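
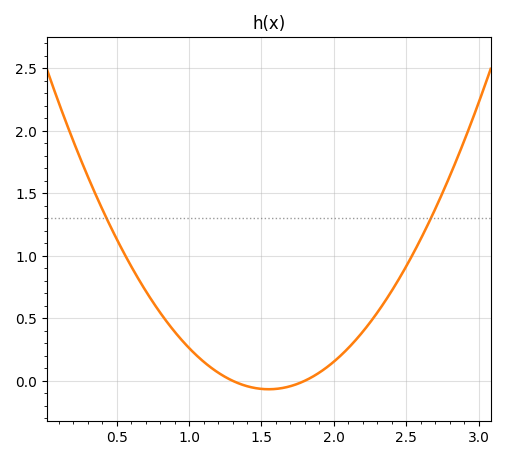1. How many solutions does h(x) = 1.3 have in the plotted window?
2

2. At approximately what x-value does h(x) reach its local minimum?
1.55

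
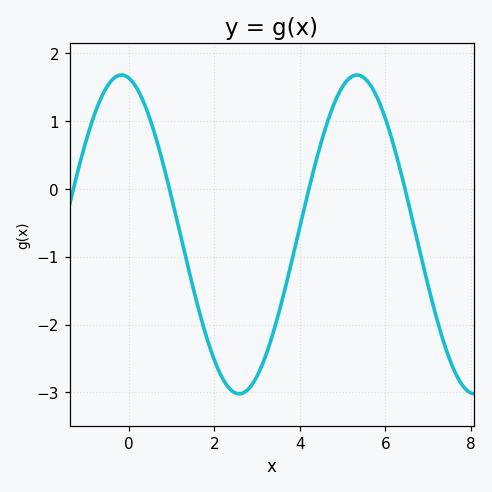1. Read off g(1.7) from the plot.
-1.93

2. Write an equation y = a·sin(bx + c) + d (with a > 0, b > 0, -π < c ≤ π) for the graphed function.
y = 2.35sin(1.14x + 1.77) - 0.67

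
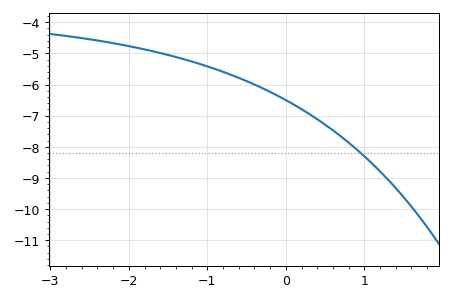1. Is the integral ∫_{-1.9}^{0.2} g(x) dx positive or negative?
negative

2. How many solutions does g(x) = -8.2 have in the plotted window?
1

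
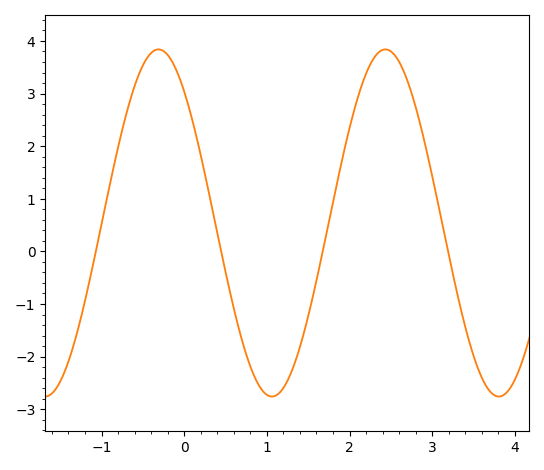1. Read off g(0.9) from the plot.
-2.5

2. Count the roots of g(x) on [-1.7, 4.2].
4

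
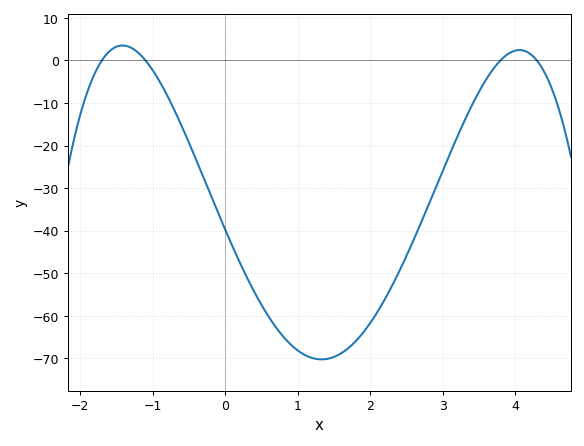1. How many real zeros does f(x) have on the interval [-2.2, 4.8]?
4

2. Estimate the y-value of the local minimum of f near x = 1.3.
-70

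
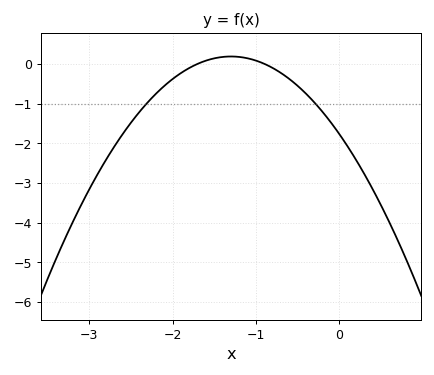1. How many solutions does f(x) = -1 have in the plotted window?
2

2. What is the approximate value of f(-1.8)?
-0.104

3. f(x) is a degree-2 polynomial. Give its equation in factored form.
y = -1.16(x + 1.7)(x + 0.9)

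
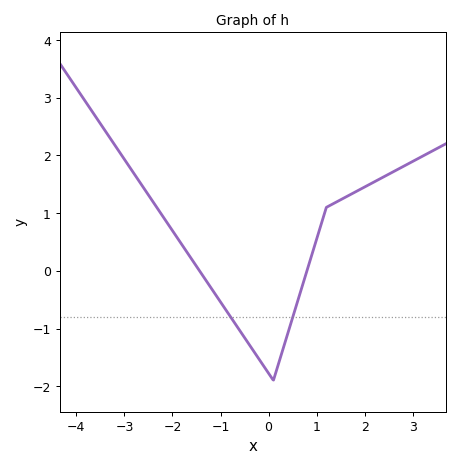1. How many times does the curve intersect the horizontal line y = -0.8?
2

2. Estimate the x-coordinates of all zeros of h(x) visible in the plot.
-1.44, 0.797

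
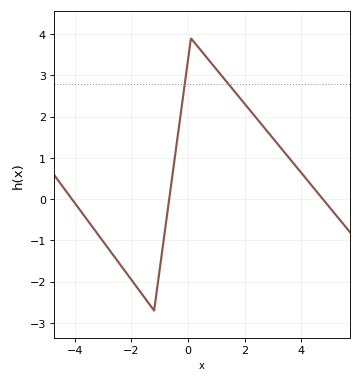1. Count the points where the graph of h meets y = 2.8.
2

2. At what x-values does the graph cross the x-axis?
-4.1, -0.668, 4.76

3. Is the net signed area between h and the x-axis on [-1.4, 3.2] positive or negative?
positive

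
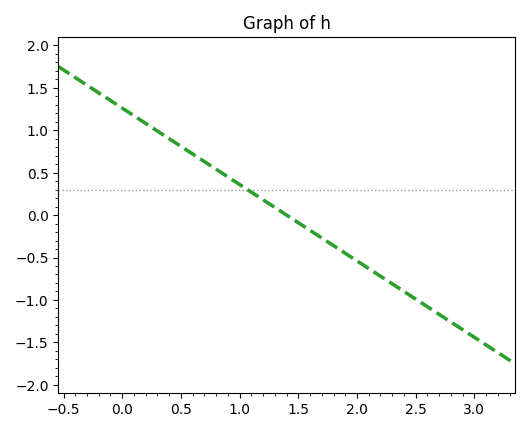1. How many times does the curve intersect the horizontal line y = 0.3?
1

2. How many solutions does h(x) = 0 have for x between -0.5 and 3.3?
1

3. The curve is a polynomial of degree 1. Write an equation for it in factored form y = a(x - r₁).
y = -0.9(x - 1.4)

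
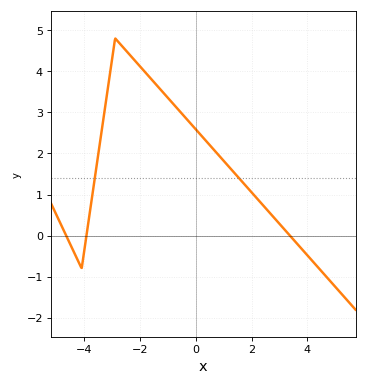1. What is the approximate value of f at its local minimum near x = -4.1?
-0.8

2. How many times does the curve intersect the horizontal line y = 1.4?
2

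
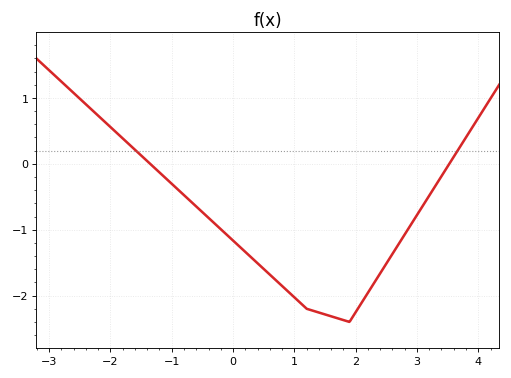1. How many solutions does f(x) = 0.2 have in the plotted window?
2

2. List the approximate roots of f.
-1.4, 3.6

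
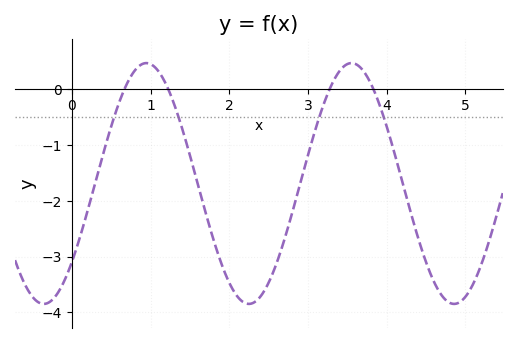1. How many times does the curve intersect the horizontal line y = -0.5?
4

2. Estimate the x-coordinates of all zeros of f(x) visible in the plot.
0.7, 1.2, 3.3, 3.8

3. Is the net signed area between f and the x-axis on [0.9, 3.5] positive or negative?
negative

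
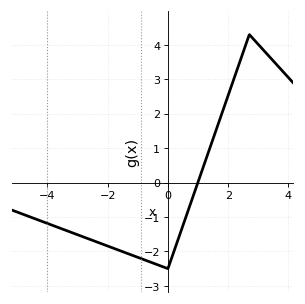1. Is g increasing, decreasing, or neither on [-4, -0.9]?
decreasing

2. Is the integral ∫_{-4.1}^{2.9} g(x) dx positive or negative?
negative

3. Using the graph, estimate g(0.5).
-1.2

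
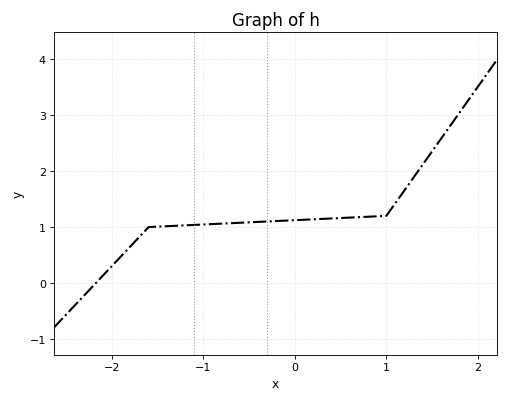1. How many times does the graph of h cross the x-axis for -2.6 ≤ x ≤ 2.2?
1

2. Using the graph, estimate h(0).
1.1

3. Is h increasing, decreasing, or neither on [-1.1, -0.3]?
increasing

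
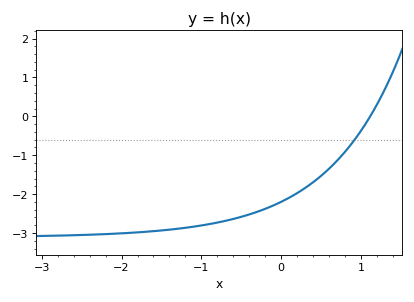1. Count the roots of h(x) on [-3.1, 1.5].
1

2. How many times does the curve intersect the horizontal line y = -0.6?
1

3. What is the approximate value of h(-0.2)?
-2.4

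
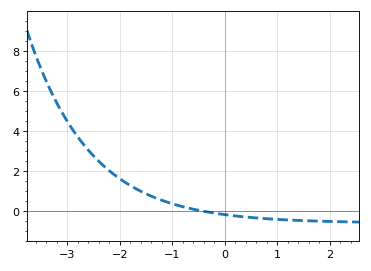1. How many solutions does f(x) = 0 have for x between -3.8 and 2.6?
1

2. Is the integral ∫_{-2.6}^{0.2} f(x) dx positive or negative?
positive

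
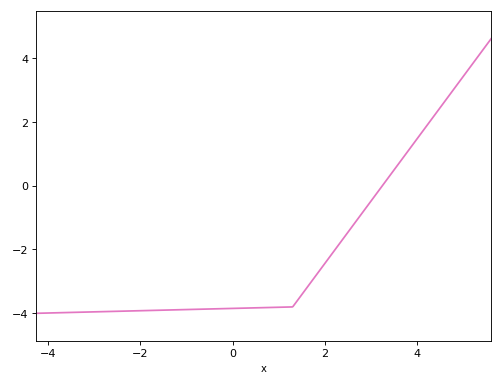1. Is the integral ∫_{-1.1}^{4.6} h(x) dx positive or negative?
negative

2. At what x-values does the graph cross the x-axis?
3.2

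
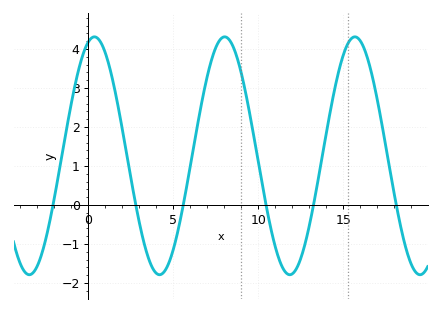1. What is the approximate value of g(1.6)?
2.85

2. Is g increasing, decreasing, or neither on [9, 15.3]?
neither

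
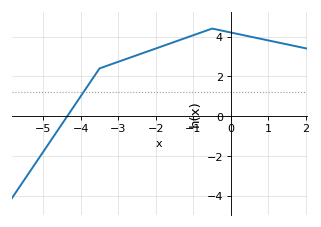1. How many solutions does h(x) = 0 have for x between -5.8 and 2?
1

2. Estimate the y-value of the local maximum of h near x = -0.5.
4.4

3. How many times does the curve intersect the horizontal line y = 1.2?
1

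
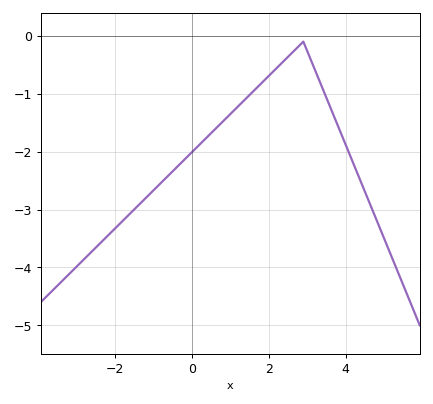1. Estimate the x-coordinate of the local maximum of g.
2.8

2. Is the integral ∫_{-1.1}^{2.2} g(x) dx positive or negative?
negative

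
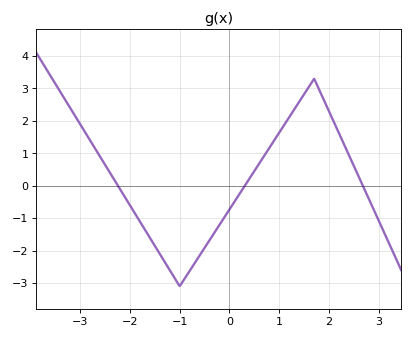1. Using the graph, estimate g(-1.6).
-1.6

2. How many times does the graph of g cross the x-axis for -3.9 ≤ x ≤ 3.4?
3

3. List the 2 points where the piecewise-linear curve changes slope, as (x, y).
(-1, -3.1); (1.7, 3.3)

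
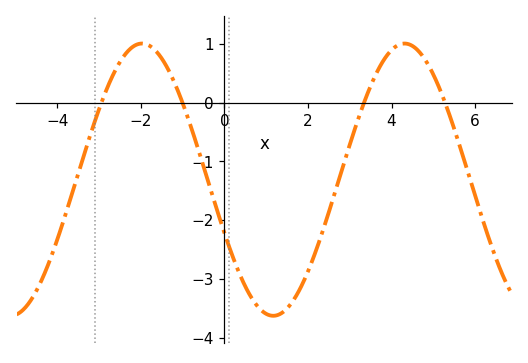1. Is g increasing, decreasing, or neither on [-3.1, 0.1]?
neither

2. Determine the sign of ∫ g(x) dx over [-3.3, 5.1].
negative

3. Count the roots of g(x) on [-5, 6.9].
4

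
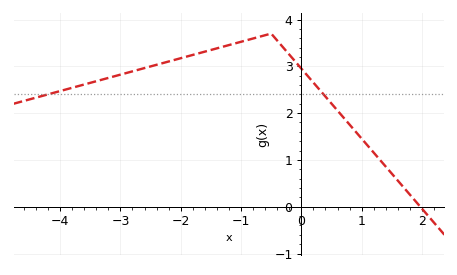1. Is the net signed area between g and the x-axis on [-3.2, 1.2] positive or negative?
positive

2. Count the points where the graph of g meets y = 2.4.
2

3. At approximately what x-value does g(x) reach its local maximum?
-0.5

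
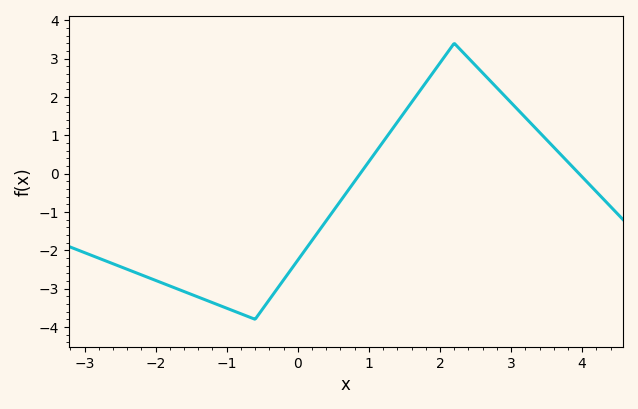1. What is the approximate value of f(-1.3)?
-3.3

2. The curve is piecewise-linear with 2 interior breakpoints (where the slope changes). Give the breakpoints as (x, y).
(-0.6, -3.8); (2.2, 3.4)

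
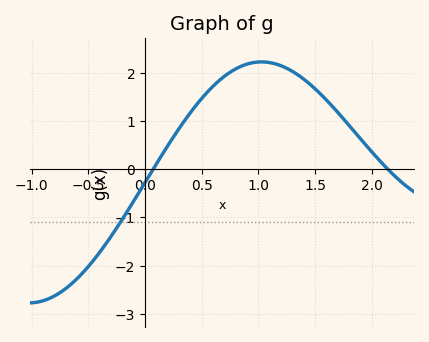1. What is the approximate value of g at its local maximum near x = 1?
2.22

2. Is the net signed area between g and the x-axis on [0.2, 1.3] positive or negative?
positive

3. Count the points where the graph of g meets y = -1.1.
1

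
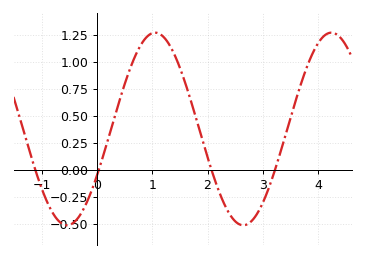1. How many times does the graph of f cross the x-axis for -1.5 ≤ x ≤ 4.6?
4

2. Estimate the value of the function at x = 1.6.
0.8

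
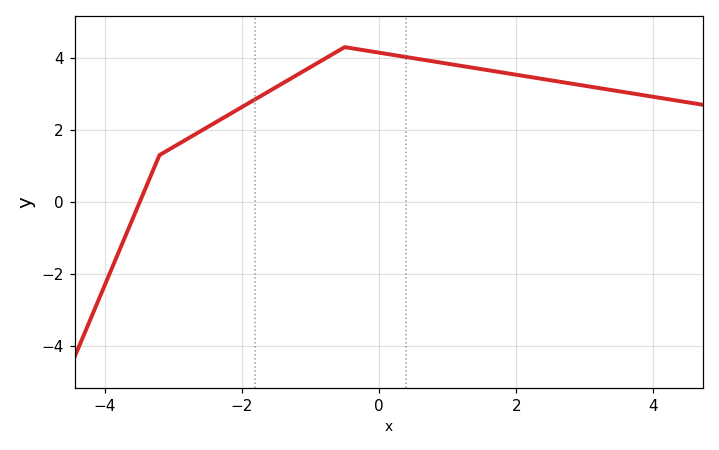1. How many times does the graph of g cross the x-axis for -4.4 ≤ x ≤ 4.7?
1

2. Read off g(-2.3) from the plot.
2.4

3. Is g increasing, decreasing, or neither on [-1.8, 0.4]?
neither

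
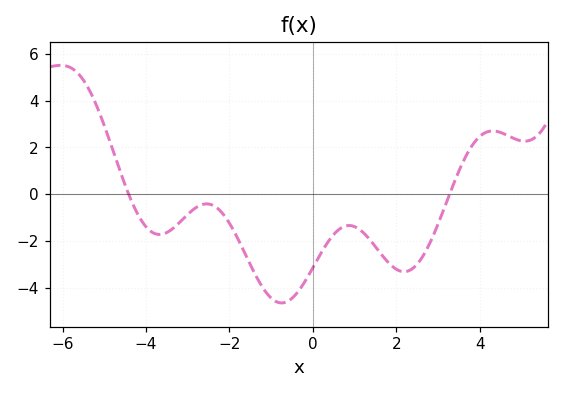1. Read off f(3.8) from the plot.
2.03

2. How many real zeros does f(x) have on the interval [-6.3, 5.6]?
2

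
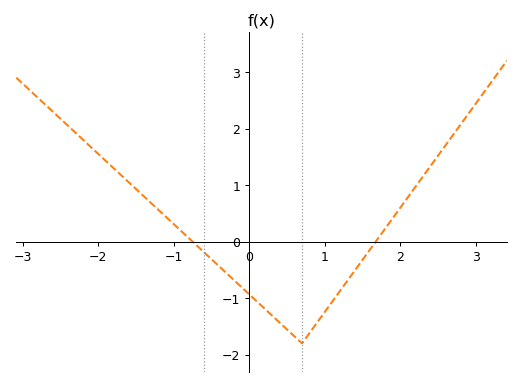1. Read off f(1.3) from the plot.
-0.7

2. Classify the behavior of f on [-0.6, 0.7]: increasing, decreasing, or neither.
decreasing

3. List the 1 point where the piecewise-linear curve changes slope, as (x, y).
(0.7, -1.8)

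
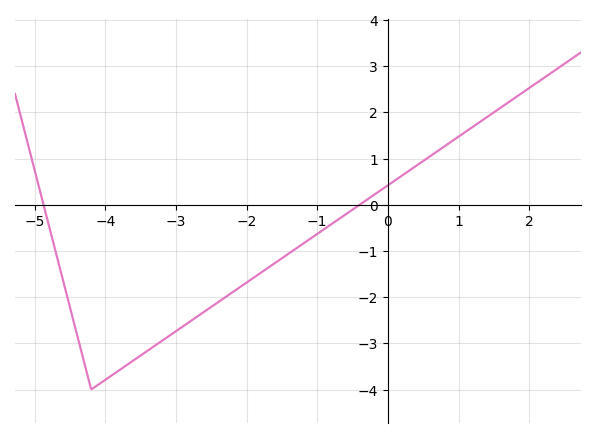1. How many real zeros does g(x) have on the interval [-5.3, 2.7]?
2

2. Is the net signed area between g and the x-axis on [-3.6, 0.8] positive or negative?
negative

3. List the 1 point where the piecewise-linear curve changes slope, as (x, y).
(-4.2, -4)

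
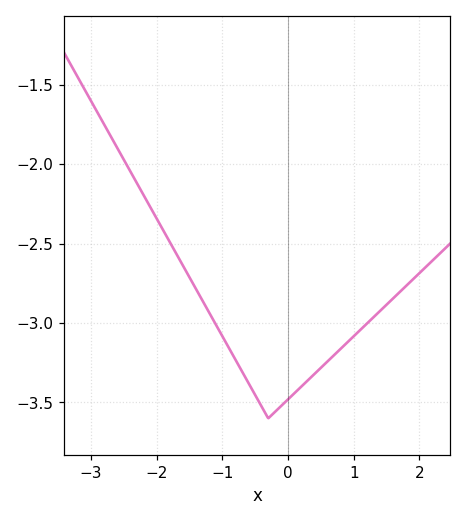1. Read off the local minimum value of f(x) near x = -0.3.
-3.6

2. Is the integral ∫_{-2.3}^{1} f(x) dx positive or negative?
negative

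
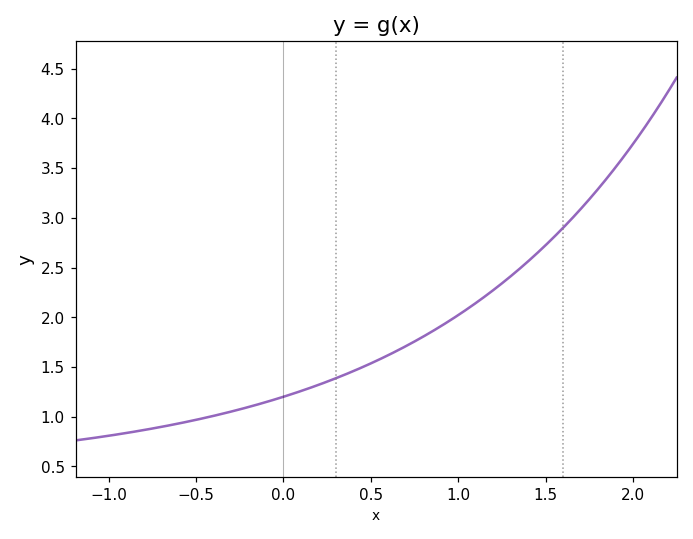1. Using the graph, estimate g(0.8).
1.81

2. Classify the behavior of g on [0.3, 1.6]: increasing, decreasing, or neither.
increasing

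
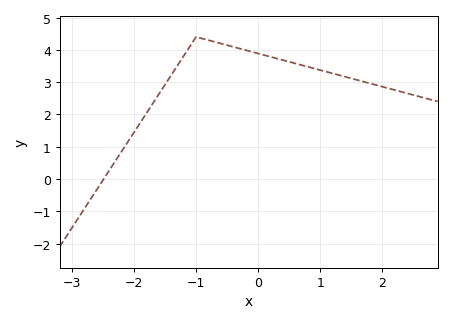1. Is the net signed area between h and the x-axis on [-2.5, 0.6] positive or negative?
positive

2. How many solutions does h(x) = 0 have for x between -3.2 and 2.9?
1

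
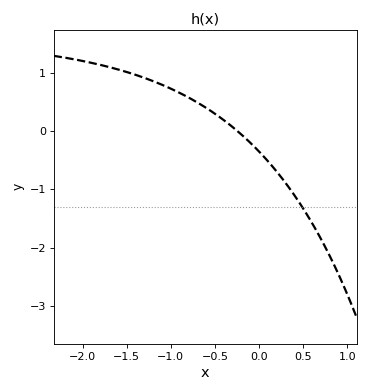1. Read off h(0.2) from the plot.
-0.7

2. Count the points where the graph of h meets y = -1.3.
1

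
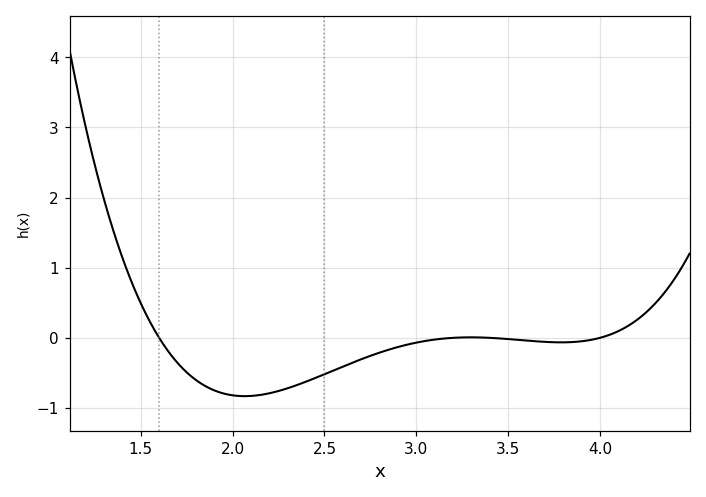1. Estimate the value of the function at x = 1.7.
-0.358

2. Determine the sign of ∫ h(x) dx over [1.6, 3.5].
negative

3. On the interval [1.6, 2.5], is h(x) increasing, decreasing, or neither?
neither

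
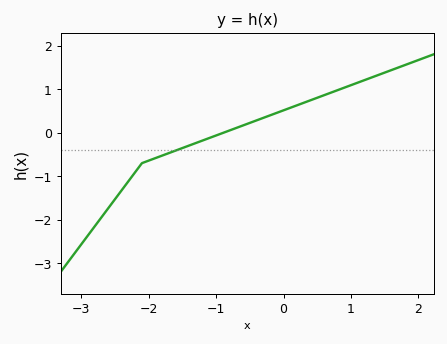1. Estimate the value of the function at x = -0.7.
0.109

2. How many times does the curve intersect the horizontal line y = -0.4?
1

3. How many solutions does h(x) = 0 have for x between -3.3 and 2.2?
1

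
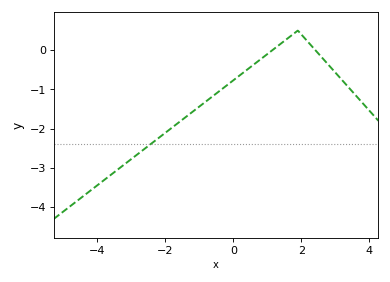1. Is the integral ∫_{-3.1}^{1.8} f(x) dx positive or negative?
negative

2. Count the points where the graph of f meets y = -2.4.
1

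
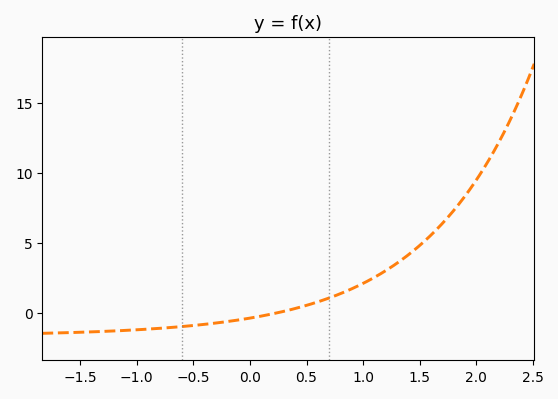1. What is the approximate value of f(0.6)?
1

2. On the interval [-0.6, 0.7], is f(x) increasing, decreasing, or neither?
increasing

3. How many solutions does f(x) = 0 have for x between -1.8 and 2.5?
1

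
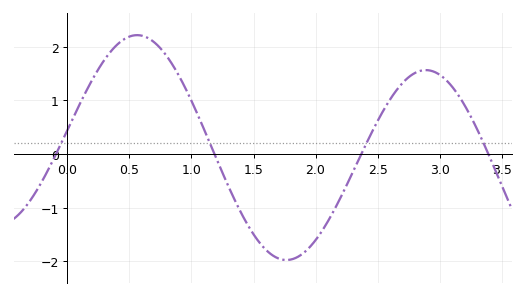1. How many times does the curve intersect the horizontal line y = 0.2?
4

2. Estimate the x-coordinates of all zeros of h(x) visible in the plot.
-0.1, 1.2, 2.4, 3.4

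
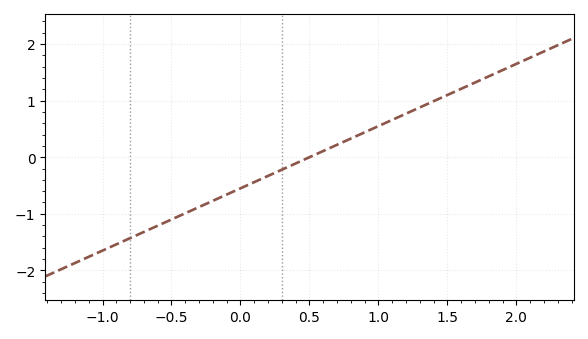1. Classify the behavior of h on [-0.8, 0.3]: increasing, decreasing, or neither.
increasing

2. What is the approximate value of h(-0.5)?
-1.1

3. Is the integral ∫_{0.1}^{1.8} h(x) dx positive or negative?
positive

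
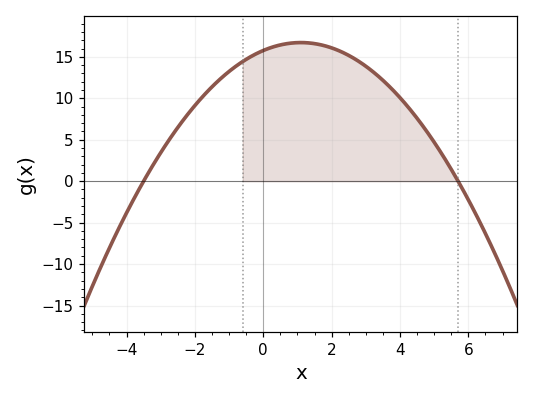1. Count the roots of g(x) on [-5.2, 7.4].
2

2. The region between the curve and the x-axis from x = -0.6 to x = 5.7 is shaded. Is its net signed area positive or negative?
positive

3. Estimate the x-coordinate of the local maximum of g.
1.2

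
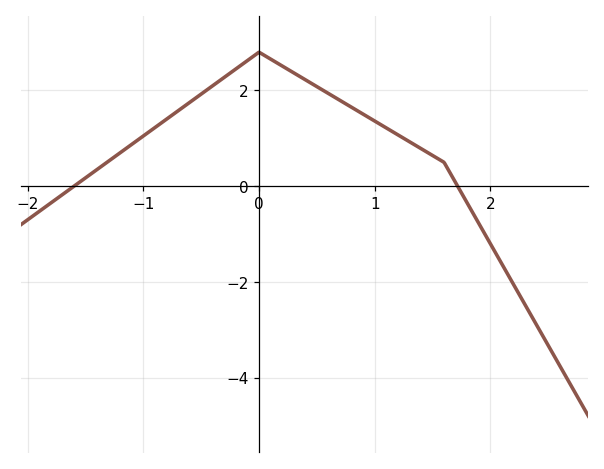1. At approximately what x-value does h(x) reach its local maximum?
0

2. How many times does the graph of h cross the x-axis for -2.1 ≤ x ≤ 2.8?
2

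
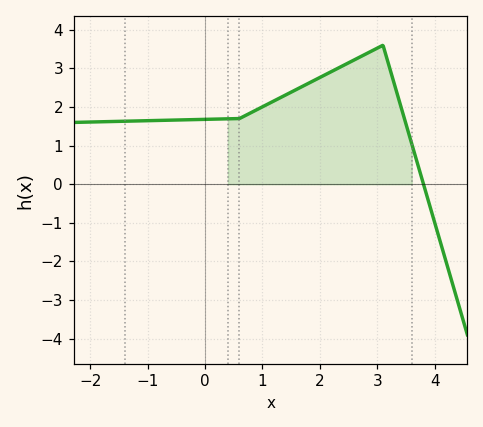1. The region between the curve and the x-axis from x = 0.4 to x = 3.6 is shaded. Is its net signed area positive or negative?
positive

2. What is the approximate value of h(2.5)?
3.14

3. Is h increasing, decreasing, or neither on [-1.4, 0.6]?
increasing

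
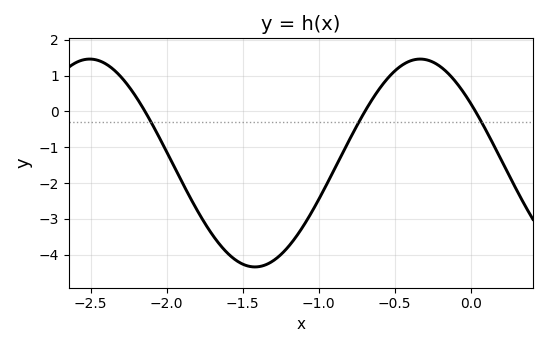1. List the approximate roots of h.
-2.14, -0.696, 0.031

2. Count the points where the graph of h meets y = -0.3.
3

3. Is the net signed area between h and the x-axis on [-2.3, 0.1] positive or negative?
negative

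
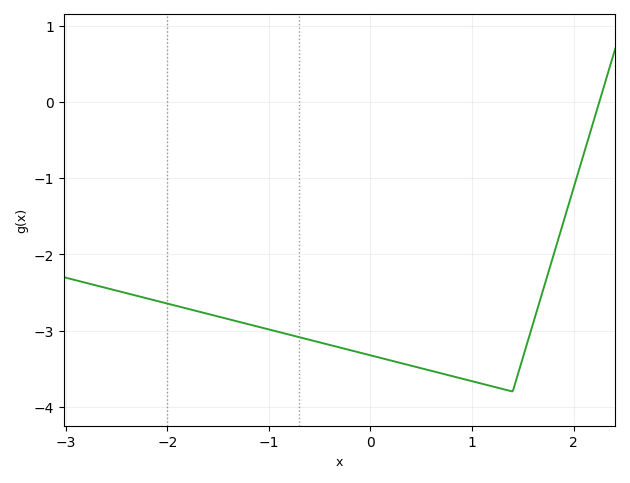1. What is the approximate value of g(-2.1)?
-2.6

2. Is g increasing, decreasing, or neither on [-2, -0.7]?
decreasing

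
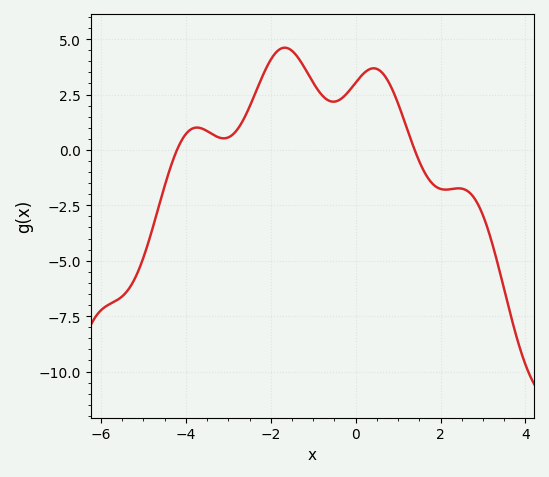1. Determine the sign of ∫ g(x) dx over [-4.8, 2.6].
positive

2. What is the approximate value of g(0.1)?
3.2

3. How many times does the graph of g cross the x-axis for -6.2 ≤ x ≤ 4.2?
2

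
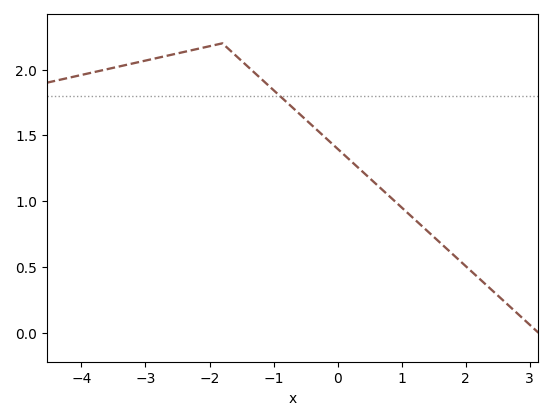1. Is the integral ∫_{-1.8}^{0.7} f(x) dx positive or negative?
positive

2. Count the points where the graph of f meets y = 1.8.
1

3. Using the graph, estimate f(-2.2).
2.15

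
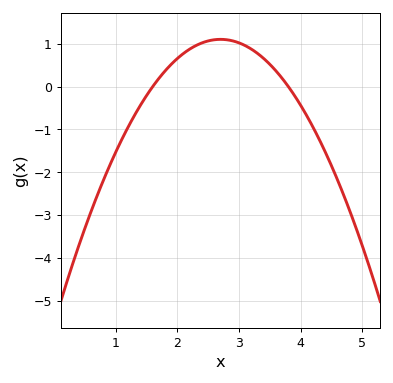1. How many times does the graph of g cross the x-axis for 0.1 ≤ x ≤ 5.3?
2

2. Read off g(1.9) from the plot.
0.5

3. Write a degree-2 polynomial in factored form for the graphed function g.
y = -0.91(x - 1.6)(x - 3.8)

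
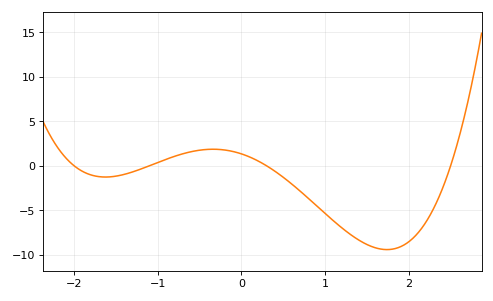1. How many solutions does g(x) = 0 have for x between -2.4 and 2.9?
4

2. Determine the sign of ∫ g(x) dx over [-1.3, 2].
negative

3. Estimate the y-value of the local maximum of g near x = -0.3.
1.86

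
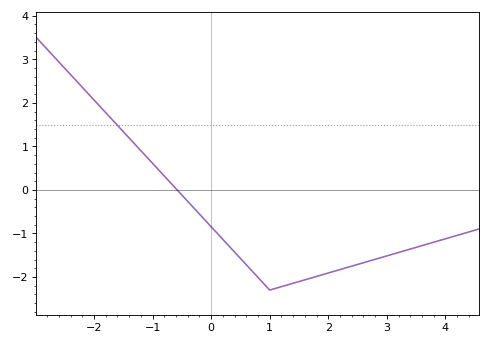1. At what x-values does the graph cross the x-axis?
-0.6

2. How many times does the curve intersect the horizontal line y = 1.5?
1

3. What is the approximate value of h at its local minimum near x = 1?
-2.3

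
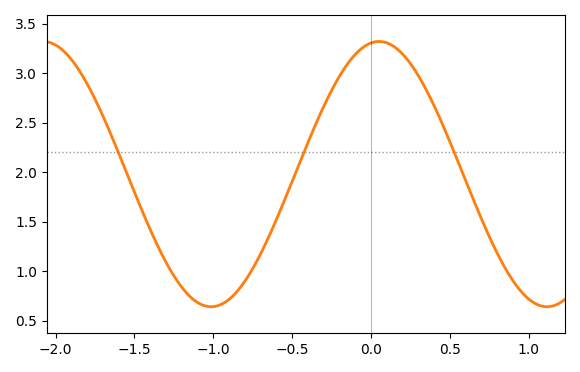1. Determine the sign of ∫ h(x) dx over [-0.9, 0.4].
positive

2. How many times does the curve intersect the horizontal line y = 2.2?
3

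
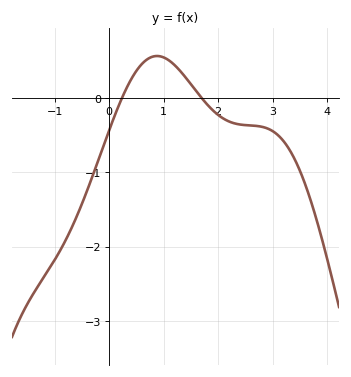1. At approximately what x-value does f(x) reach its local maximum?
0.9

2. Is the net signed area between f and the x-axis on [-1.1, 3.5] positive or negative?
negative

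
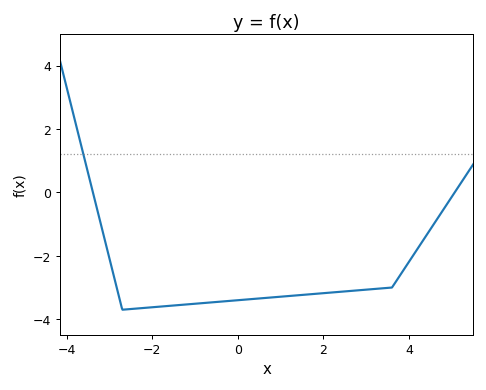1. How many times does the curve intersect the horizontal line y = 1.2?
1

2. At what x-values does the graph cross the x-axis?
-3.39, 5.06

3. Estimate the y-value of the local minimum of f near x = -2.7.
-3.7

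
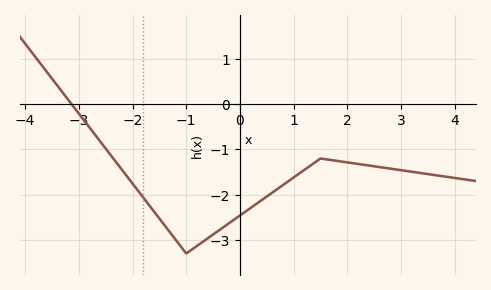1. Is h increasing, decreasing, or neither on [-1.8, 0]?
neither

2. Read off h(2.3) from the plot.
-1.3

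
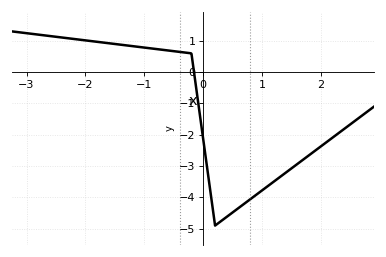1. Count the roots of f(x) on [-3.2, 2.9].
1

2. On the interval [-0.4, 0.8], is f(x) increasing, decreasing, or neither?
neither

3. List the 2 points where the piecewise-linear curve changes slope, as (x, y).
(-0.2, 0.6); (0.2, -4.9)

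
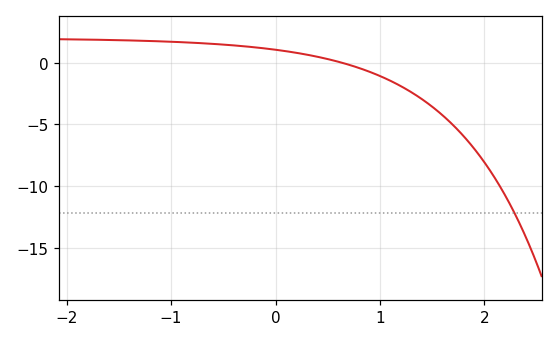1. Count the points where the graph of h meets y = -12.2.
1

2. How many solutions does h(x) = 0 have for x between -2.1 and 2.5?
1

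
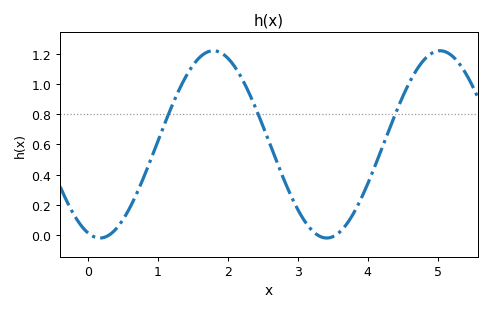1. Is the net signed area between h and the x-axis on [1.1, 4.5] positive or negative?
positive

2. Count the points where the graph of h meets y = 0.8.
3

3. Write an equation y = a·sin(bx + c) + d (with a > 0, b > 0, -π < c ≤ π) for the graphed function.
y = 0.62sin(1.94x - 1.91) + 0.6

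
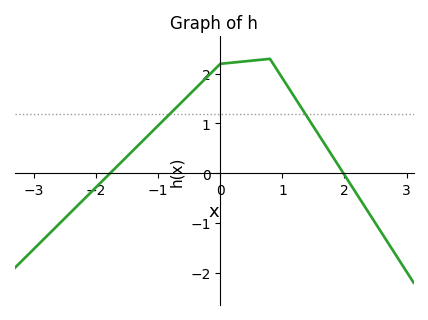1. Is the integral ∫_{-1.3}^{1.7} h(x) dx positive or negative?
positive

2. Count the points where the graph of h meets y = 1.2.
2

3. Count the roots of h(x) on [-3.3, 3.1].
2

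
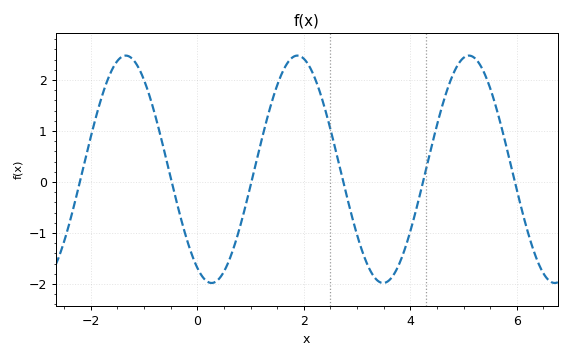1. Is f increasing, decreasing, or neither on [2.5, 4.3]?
neither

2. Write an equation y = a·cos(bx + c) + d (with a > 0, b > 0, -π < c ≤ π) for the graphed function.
y = 2.23cos(1.95x + 2.62) + 0.25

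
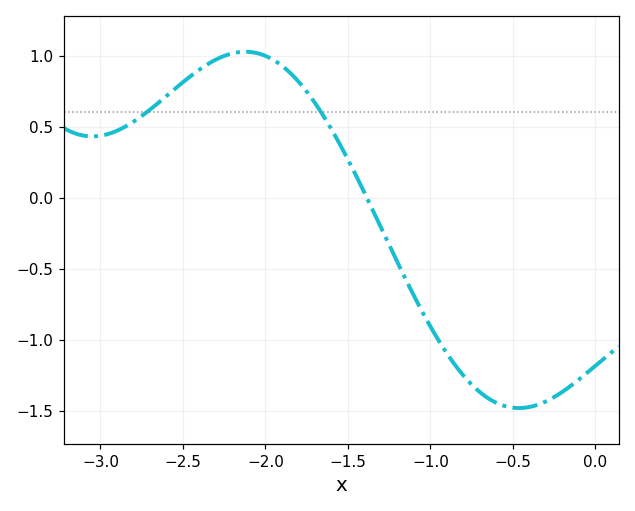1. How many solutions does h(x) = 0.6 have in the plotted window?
2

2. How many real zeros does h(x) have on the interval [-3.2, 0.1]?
1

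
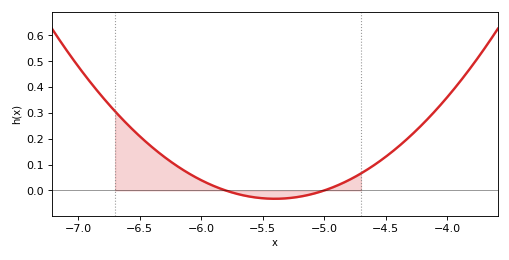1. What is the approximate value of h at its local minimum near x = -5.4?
-0.03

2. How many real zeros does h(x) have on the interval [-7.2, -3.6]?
2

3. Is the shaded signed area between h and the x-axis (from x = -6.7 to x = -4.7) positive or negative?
positive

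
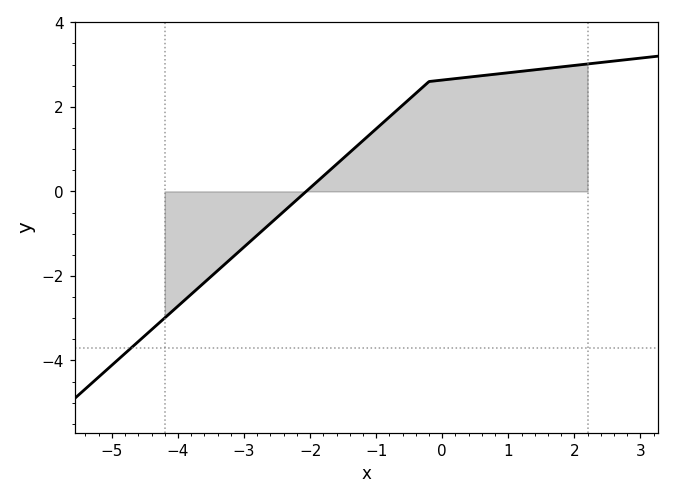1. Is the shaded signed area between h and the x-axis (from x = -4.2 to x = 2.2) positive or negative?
positive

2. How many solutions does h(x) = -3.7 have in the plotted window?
1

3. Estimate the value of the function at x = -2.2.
-0.2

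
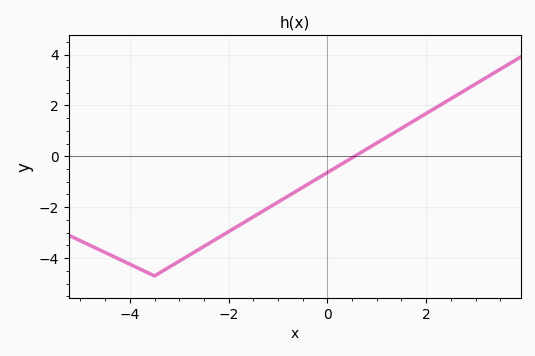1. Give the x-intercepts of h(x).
0.55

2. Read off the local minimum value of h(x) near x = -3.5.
-4.7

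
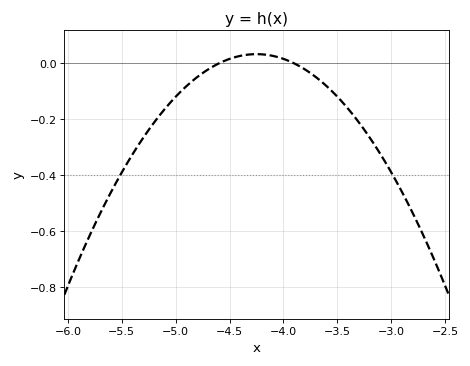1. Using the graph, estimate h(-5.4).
-0.324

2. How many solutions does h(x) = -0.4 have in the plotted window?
2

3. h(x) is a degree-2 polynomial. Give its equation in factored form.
y = -0.27(x + 4.6)(x + 3.9)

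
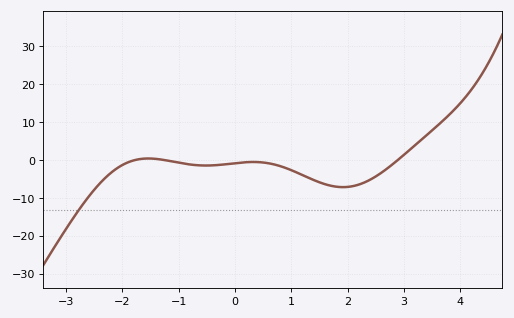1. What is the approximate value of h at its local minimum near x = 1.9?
-7.13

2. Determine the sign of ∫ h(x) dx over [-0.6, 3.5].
negative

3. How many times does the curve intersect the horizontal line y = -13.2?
1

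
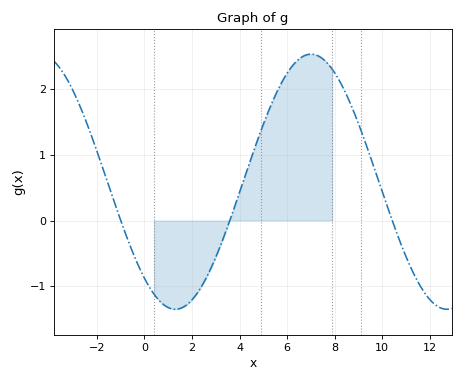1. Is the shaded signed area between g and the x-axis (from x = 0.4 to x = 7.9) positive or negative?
positive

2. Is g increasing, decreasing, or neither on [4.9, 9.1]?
neither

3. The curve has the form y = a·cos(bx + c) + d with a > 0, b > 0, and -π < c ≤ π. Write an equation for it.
y = 1.94cos(0.55x + 2.4) + 0.59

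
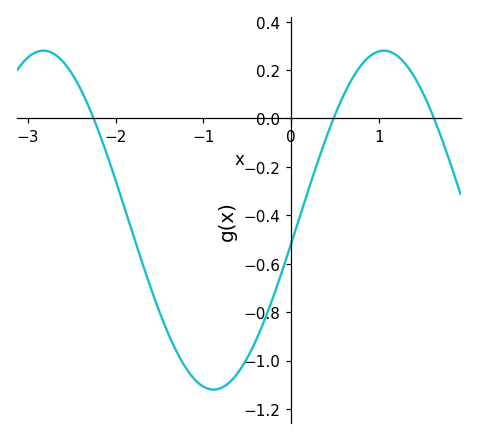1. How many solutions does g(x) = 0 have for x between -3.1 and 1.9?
3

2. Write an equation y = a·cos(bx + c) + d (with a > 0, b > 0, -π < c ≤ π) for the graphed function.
y = 0.7cos(1.6x - 1.7) - 0.42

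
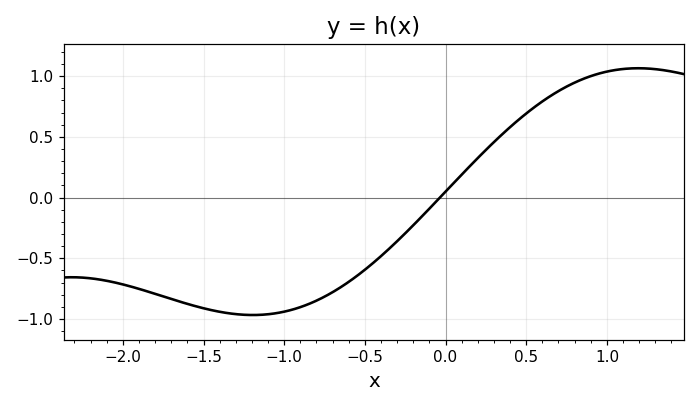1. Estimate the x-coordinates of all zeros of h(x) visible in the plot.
0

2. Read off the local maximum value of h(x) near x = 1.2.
1.05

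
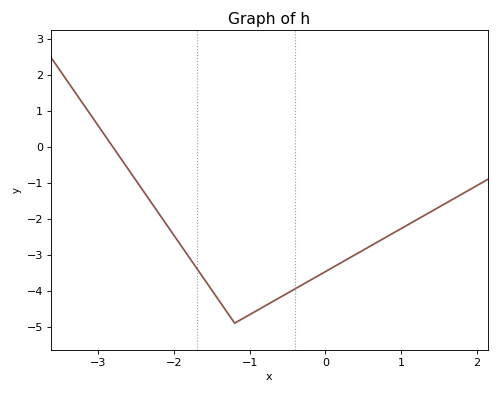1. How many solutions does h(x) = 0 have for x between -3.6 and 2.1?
1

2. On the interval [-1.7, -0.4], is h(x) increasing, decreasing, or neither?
neither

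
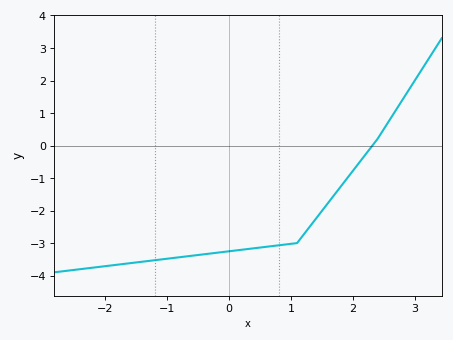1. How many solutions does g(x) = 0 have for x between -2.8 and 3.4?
1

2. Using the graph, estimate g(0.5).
-3.1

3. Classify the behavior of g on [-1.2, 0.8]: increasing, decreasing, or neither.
increasing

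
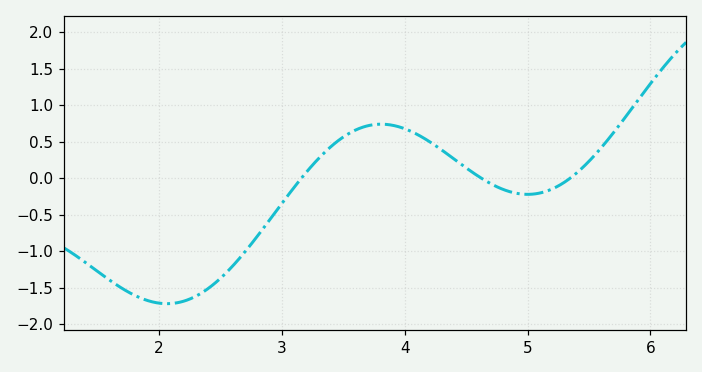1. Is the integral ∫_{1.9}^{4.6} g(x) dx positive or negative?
negative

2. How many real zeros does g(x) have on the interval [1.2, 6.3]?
3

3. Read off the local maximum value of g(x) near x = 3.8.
0.75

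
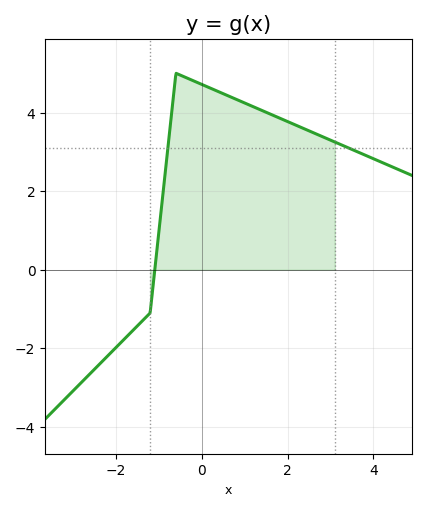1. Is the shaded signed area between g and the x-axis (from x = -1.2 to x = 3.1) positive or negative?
positive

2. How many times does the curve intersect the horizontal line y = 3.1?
2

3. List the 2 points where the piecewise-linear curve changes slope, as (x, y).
(-1.2, -1.1); (-0.6, 5)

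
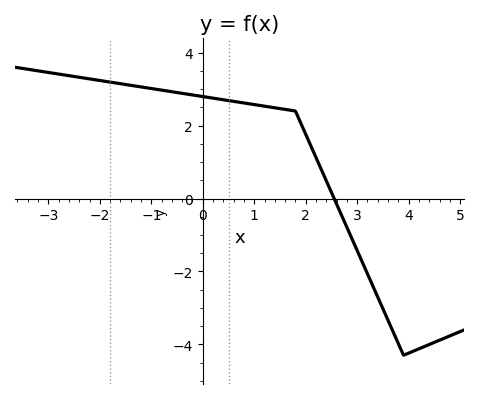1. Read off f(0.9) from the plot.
2.6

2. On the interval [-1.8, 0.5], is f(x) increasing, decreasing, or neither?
decreasing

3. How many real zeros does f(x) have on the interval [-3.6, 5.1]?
1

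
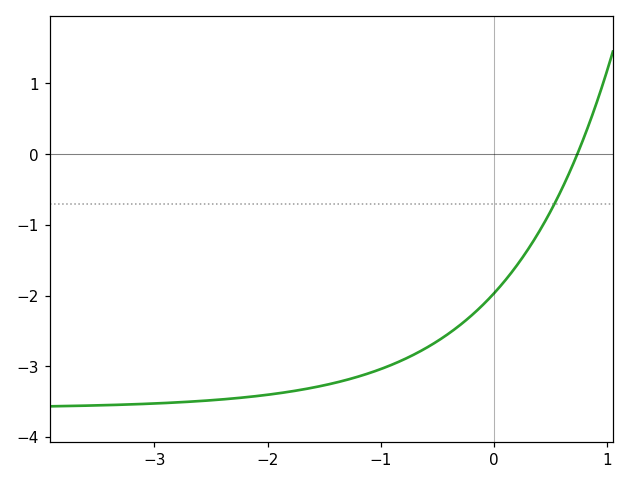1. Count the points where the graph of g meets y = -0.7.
1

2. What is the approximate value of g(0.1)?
-1.8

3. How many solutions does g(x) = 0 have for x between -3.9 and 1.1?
1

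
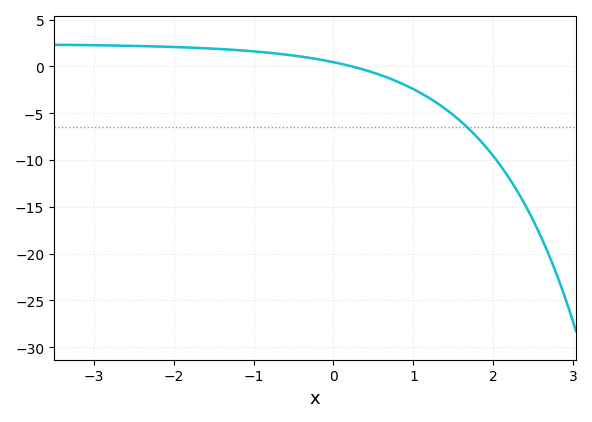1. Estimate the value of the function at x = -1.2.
1.74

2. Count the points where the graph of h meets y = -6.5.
1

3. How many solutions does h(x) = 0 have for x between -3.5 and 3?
1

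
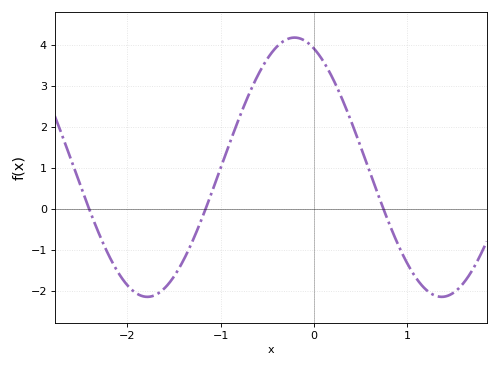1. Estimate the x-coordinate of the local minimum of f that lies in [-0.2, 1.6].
1.4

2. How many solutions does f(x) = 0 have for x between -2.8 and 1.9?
3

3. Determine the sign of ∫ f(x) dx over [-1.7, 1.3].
positive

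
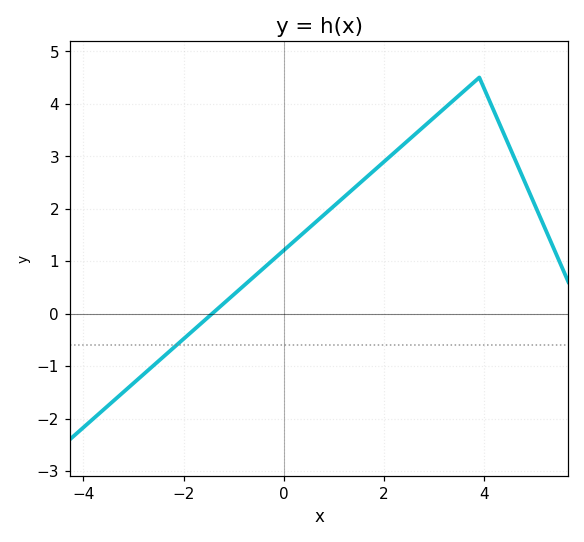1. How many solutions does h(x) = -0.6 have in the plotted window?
1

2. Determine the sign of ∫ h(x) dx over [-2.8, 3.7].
positive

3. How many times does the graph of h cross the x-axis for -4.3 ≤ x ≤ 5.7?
1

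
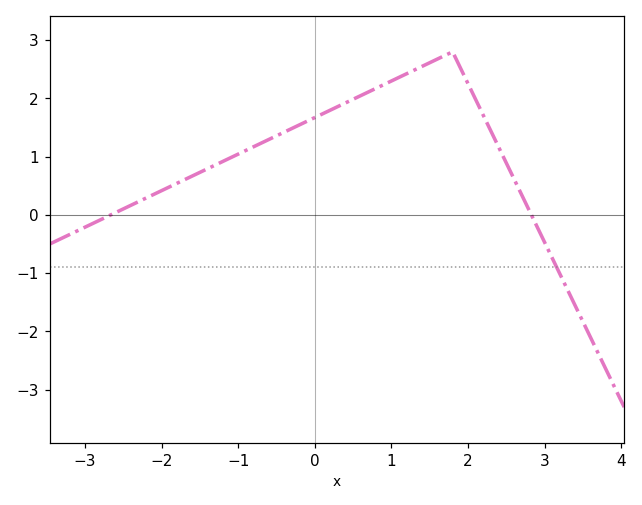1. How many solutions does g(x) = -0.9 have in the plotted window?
1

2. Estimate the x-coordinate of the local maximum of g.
1.8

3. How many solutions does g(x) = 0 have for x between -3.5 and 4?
2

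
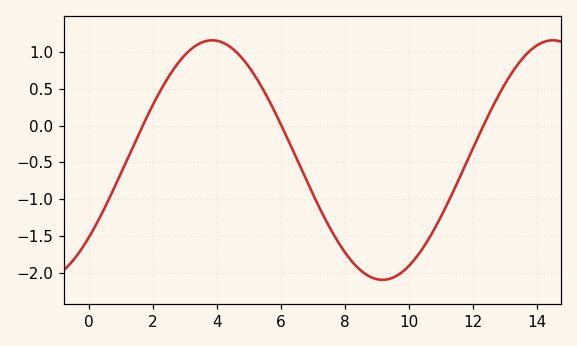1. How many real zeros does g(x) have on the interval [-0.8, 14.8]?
3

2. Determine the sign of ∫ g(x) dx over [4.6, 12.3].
negative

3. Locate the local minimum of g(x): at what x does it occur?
9.17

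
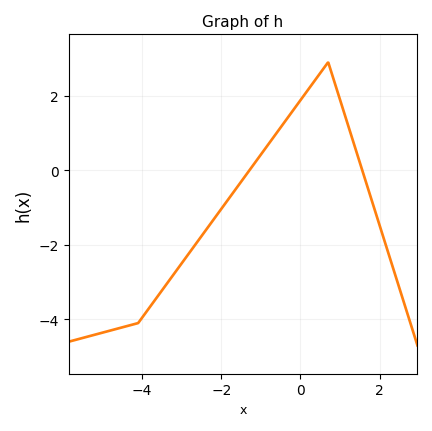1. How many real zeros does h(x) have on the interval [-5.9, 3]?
2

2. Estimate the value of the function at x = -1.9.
-0.892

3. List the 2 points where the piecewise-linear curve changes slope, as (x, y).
(-4.1, -4.1); (0.7, 2.9)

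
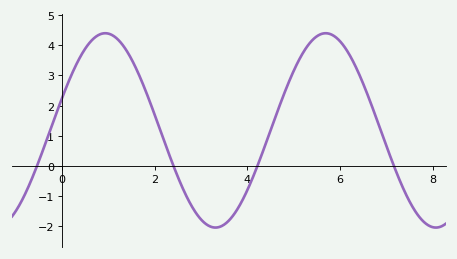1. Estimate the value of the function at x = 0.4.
3.64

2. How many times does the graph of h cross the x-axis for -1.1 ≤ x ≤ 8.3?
4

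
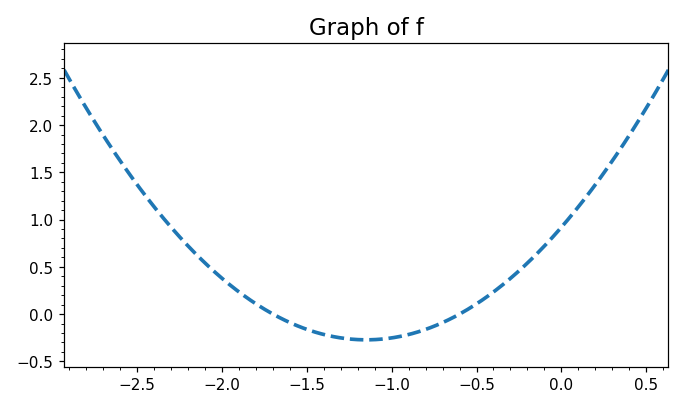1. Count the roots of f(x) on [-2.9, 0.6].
2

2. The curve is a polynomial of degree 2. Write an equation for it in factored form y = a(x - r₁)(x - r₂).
y = 0.9(x + 1.7)(x + 0.6)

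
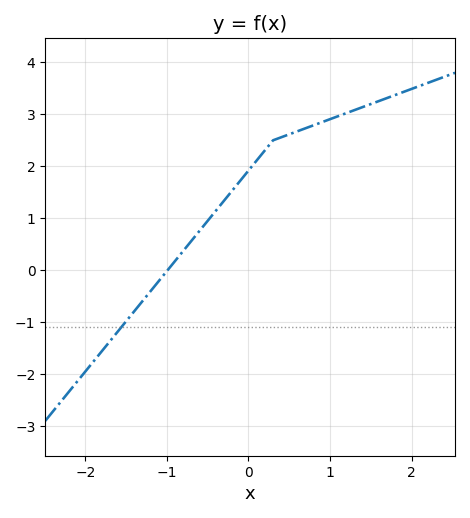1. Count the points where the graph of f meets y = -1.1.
1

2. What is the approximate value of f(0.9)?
2.8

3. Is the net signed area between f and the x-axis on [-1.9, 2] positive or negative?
positive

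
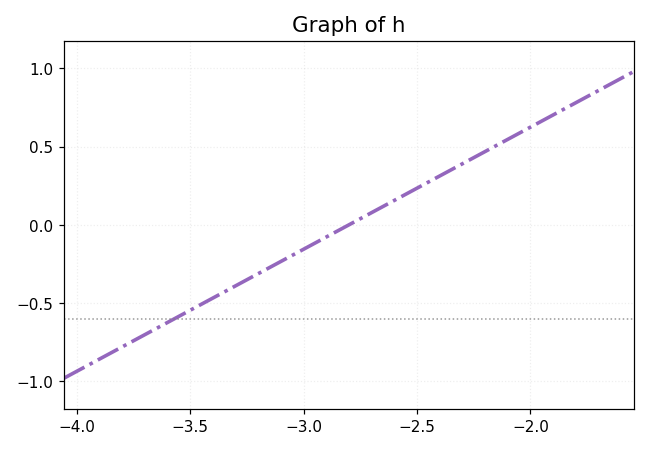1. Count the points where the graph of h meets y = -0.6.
1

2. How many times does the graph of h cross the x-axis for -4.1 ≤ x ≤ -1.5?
1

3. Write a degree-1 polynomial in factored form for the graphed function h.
y = 0.78(x + 2.8)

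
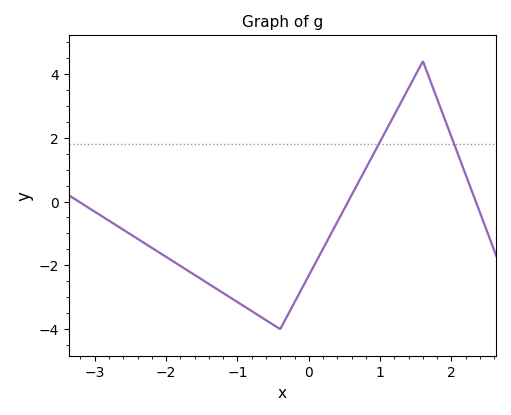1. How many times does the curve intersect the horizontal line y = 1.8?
2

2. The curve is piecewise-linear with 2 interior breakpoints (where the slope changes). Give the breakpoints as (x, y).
(-0.4, -4); (1.6, 4.4)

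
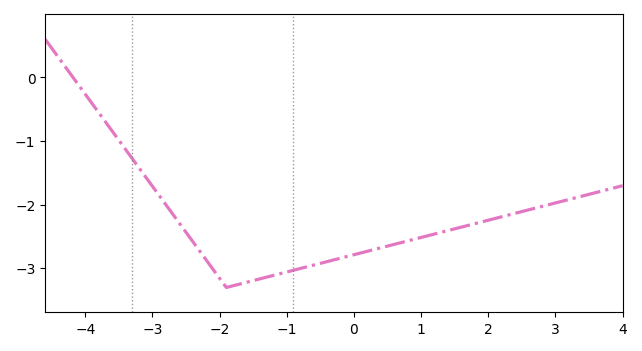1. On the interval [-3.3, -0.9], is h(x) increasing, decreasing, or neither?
neither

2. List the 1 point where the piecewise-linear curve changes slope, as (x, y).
(-1.9, -3.3)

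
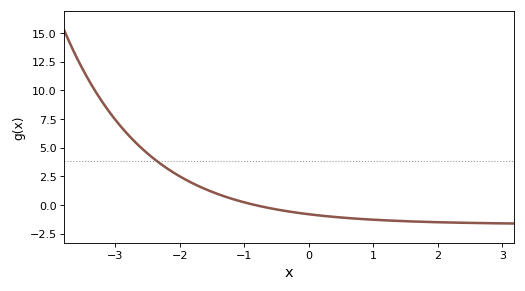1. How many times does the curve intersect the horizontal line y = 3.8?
1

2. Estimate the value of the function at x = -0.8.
-0.048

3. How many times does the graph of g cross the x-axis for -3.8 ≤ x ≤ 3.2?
1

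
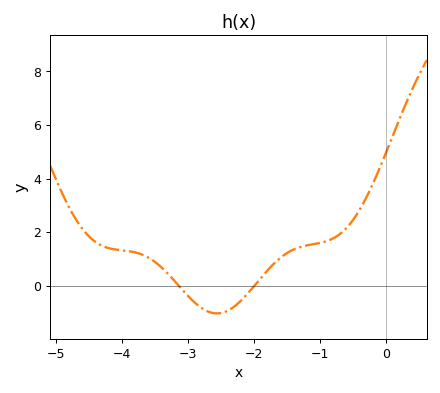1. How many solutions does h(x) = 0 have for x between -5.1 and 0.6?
2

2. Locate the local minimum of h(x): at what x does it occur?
-2.6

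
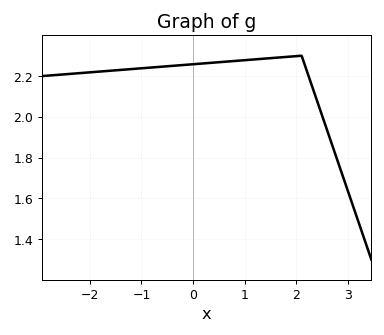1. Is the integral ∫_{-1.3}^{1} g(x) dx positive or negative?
positive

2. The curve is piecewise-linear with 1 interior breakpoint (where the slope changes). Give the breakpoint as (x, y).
(2.1, 2.3)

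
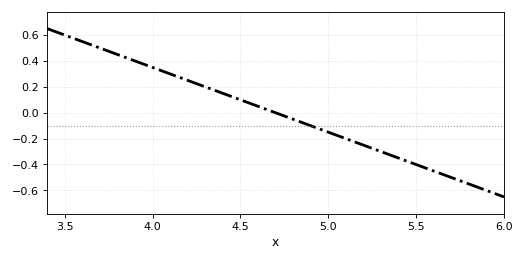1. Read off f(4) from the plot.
0.36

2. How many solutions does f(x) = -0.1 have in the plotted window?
1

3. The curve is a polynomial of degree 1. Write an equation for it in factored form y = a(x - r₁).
y = -0.5(x - 4.7)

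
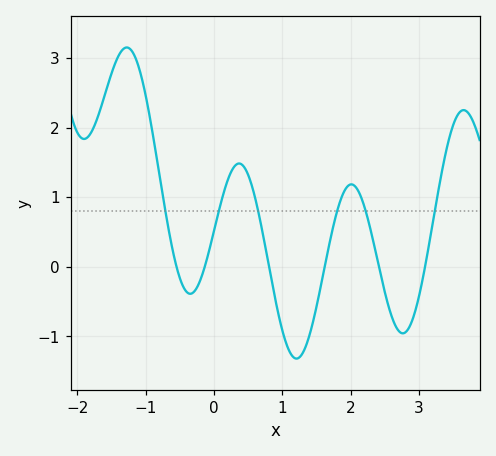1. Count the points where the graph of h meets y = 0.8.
6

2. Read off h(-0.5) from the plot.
-0.2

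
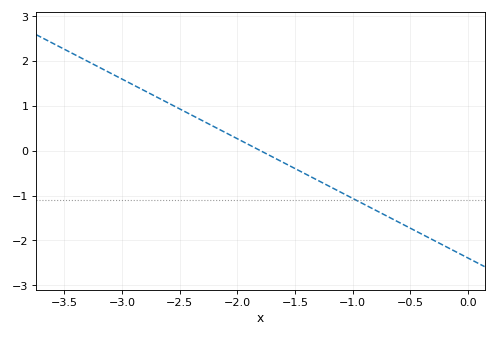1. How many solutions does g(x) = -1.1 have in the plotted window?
1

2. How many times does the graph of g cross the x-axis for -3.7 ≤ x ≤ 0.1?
1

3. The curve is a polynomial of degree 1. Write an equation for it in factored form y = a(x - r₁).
y = -1.33(x + 1.8)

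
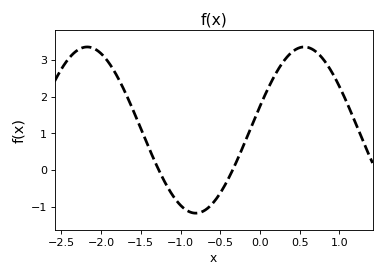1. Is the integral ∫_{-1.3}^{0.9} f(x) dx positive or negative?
positive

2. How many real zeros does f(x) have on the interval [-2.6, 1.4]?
2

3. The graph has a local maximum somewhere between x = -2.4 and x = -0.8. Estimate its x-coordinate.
-2.2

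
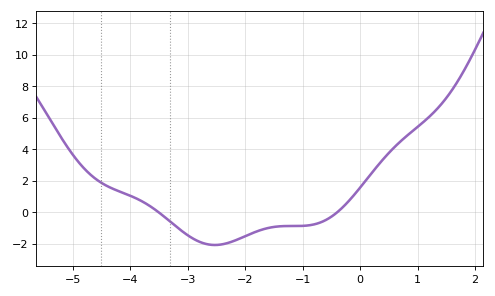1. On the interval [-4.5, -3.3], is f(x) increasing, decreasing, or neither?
decreasing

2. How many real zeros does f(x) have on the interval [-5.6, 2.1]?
2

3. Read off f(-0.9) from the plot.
-0.826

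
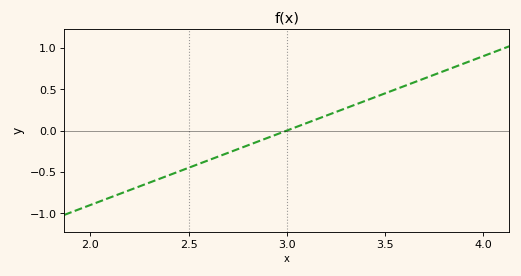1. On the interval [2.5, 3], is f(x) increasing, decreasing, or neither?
increasing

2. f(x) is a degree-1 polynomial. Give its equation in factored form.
y = 0.9(x - 3)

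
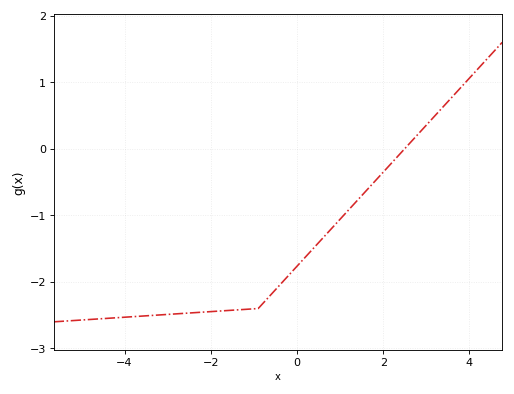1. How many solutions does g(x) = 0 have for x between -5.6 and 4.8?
1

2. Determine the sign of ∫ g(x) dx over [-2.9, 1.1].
negative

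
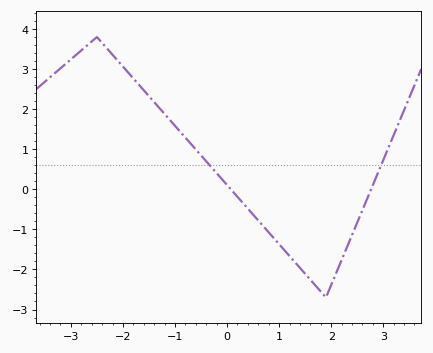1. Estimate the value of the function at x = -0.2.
0.4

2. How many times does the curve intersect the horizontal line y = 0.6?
2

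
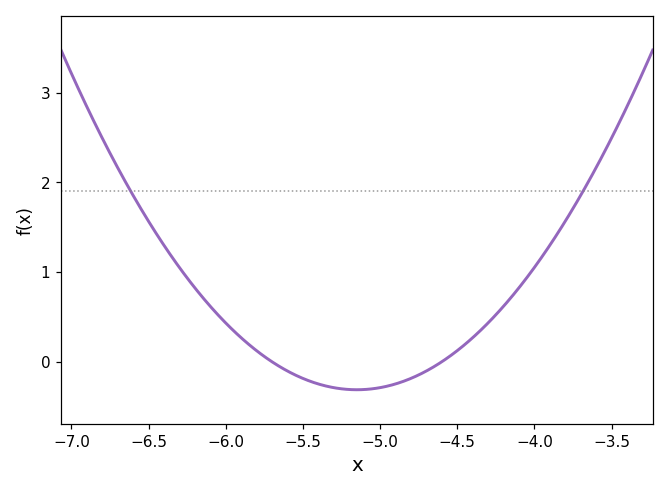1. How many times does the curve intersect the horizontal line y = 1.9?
2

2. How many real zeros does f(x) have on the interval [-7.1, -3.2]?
2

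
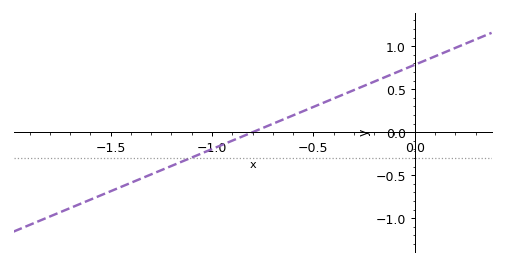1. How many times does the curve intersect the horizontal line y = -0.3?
1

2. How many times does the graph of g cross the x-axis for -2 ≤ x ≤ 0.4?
1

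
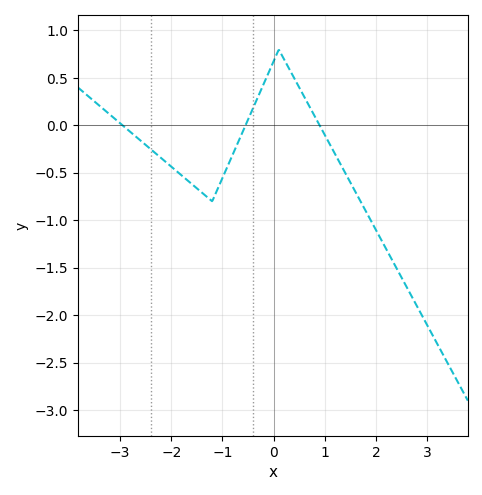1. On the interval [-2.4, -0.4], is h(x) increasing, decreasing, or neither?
neither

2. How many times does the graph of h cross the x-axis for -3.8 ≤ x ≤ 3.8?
3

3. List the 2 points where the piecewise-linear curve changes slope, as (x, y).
(-1.2, -0.8); (0.1, 0.8)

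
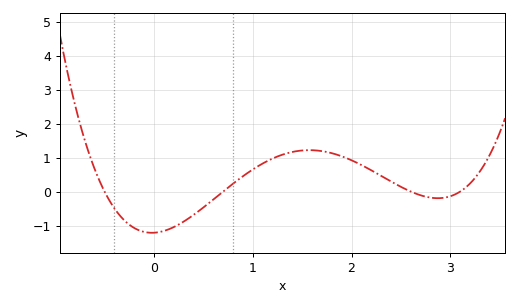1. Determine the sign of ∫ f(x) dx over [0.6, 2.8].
positive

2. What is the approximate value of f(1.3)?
1.1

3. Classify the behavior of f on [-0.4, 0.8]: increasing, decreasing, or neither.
neither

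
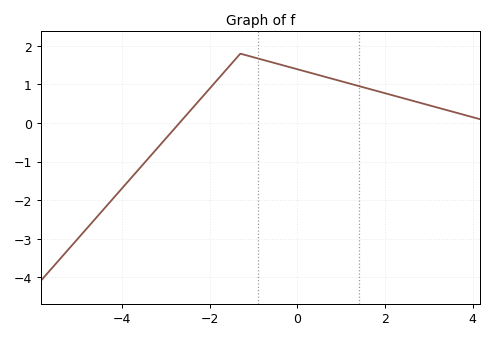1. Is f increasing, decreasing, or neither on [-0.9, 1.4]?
decreasing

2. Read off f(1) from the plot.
1.1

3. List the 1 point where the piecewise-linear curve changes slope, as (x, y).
(-1.3, 1.8)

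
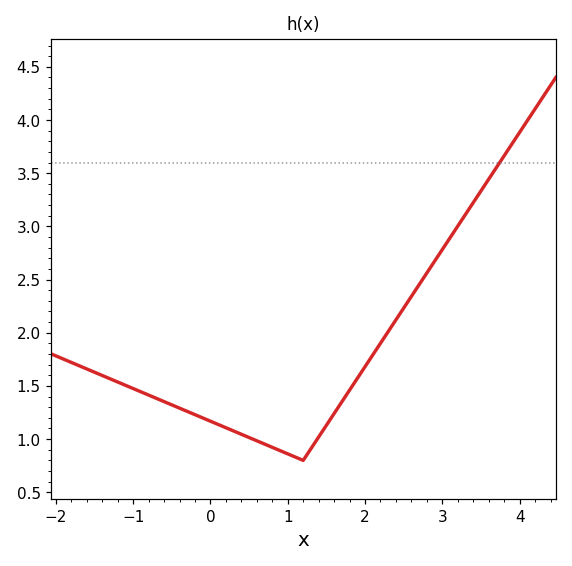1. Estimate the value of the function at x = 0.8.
0.9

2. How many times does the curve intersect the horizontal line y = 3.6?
1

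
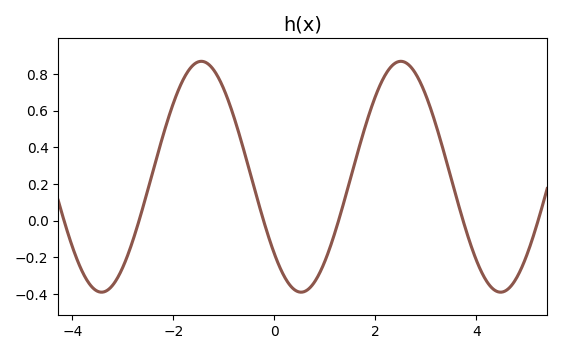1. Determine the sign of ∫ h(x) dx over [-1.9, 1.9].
positive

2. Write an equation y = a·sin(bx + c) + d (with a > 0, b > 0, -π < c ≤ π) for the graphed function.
y = 0.63sin(1.6x - 2.4) + 0.24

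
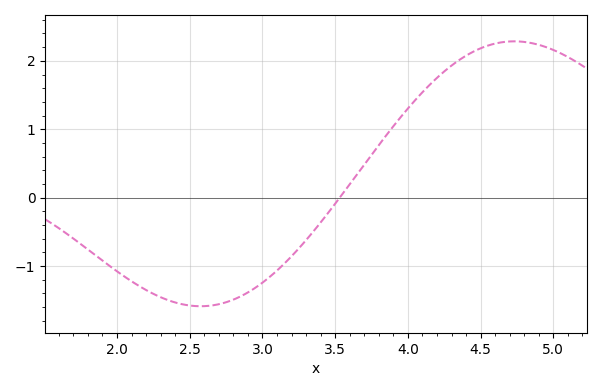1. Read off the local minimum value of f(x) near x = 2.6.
-1.59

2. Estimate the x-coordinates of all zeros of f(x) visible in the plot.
3.53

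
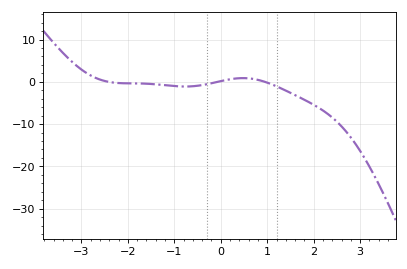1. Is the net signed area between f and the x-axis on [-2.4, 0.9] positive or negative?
negative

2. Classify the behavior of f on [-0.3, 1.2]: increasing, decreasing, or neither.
neither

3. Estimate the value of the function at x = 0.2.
0.607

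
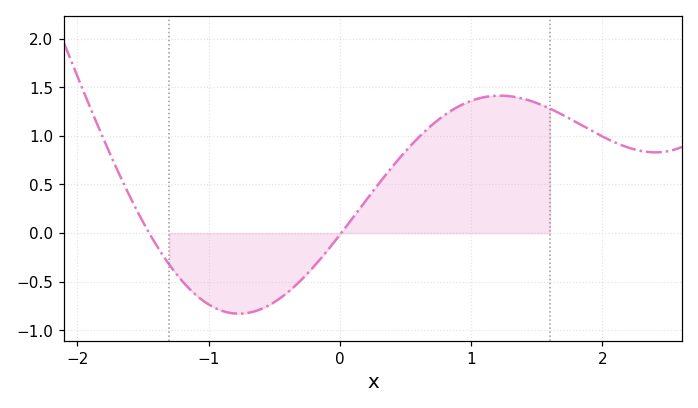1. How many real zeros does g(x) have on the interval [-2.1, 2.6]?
2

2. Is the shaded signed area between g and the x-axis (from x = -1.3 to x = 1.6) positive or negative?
positive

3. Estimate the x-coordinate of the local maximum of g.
1.22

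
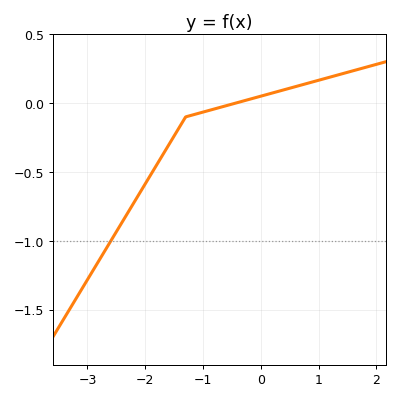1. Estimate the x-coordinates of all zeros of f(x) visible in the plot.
-0.435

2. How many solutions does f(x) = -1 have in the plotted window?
1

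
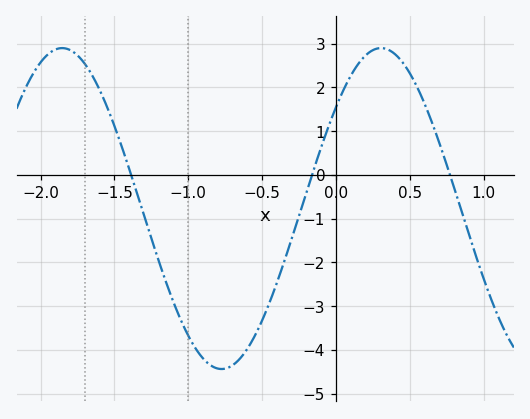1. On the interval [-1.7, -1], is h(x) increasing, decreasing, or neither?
decreasing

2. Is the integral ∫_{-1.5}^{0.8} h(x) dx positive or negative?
negative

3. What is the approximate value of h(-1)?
-3.7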